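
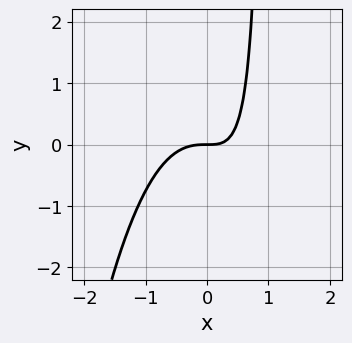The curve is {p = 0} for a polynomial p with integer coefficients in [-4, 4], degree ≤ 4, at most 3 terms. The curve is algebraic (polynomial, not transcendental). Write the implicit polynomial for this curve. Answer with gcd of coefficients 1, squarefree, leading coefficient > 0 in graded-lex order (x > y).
3*x^3 + 2*x*y - 2*y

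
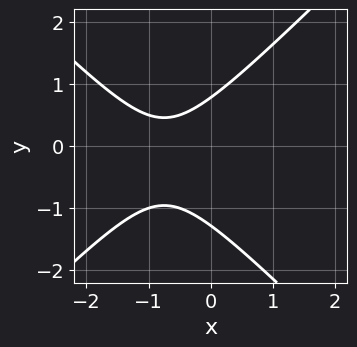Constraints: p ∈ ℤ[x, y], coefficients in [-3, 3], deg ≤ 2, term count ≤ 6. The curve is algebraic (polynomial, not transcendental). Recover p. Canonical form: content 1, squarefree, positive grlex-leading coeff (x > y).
2*x^2 - 2*y^2 + 3*x - y + 2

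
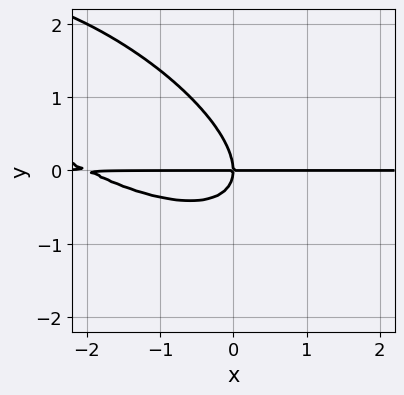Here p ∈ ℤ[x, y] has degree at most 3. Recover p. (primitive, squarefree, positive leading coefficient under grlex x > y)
x^2*y + 2*x*y^2 + 2*y^3 + 2*x*y

(a) Degree: no degree-2 curve has this shape, so deg p = 3.
(b) Checking where it meets the axes: the visible x-axis segment lies entirely on the curve; it crosses the y-axis at the gridline y = 0.
(c) Putting this together gives p.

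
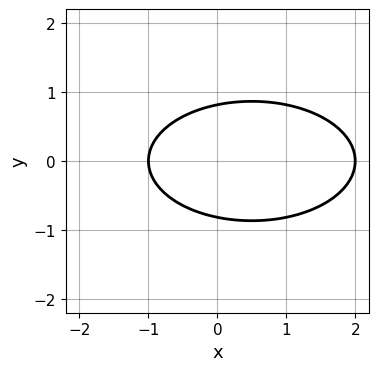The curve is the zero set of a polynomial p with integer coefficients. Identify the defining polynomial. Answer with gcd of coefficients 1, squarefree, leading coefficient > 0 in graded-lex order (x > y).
First, degree: a generic line meets the curve in up to 2 points, so deg p = 2.
Next, symmetries: mirror symmetry y ↦ −y ⇒ only even powers of y.
Next, from the axis intercepts and sections: among the integer gridlines, it crosses the x-axis at x ∈ {-1, 2}.
Finally, the integer polynomial consistent with all of this is the stated p.

x^2 + 3*y^2 - x - 2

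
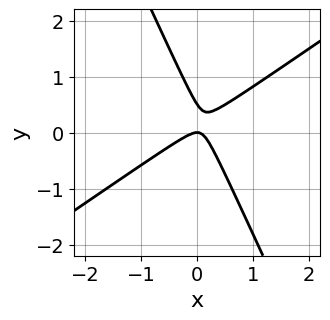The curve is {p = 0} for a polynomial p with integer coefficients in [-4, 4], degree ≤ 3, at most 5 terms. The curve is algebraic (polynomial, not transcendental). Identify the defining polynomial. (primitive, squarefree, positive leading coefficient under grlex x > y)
3*x^2 - 3*x*y - 2*y^2 + y

(a) The degree is 2 — the shape is more complex than any degree-1 curve.
(b) Observable constraints: it crosses the y-axis at the gridline y = 0; it meets the x-axis at x = 0 (among the integer gridlines).
(c) Fitting integer coefficients to these (and the overall shape) gives p.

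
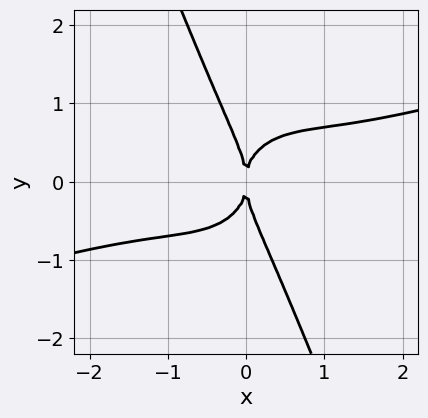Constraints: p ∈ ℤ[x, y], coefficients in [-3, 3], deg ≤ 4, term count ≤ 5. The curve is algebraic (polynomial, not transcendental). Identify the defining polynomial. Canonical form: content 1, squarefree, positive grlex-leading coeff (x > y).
x^4 - 3*x^3*y - 2*x*y^3 - y^4 + 2*x^2

1. Degree: a generic line meets the curve in up to 4 points, so deg p = 4.
2. From the axis intercepts and sections: one y-axis crossing is at y = 0; it meets the x-axis at x = 0 (among the integer gridlines).
3. Together with the visible shape, these determine p as stated.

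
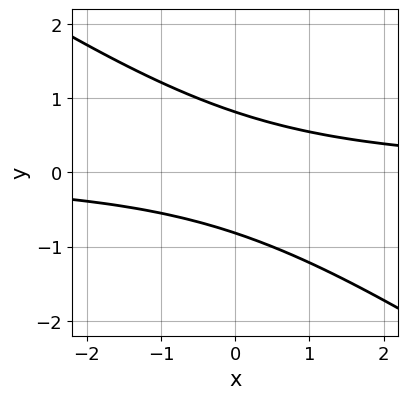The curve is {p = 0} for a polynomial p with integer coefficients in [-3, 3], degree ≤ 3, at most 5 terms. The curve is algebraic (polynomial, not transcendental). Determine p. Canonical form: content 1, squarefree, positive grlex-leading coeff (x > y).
2*x*y + 3*y^2 - 2

(a) Degree: a generic line meets the curve in up to 2 points, so deg p = 2.
(b) Against the integer gridlines: it misses every integer gridline on the x-axis.
(c) These observations pin down the coefficients.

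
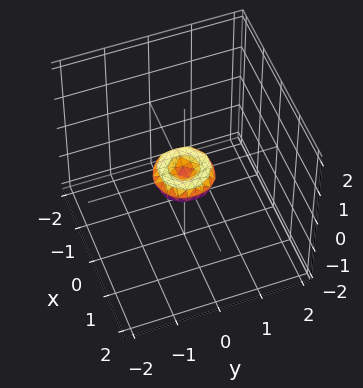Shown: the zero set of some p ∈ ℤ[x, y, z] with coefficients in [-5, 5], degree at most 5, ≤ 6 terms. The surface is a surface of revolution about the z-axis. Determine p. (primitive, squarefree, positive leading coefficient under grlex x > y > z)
2*x^4 + 4*x^2*y^2 + 2*y^4 - x^2 - y^2 + 2*z^2

First, deg p = 4. The shape is more complex than any degree-3 surface.
Then, symmetries: rotational symmetry about the z-axis ⇒ p depends on x, y only through x² + y².
Next, from the visible intercepts: it crosses the z-axis at the gridline z = 0; it crosses the x-axis at the gridline x = 0; a circular section at z = 0 has radius between 0 and 1.
Finally, matching integer coefficients to the picture gives p.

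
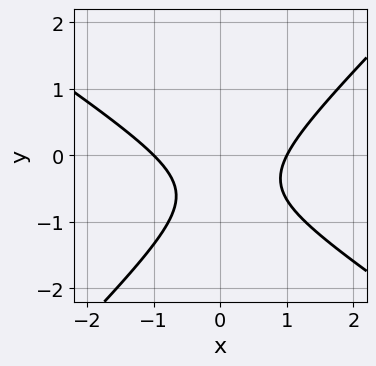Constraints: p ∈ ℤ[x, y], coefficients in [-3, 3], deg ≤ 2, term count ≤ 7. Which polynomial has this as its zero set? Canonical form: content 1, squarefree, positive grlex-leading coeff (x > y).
2*x^2 + x*y - 3*y^2 - 3*y - 2

First, degree: a generic line meets the curve in up to 2 points, so deg p = 2.
Then, reading off the gridlines: the curve avoids every integer y-axis point in the box; the x-axis gridline crossings are at x ∈ {-1, 1}.
Finally, putting this together gives p.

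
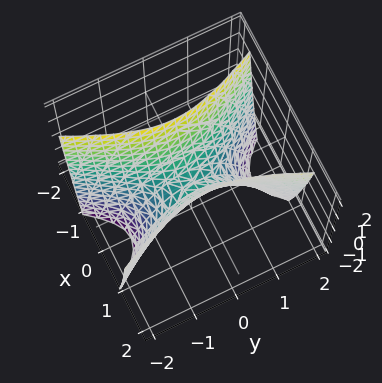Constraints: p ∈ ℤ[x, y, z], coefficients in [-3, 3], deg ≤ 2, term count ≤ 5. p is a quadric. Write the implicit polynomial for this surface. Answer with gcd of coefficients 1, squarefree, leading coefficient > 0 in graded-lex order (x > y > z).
3*x^2 - y^2 - z

deg p = 2. A hyperbolic paraboloid; a quadric.
Symmetries: it's symmetric under y → −y, forcing even powers of y; the x ↦ −x reflection is a symmetry, so x appears only in even powers.
Against the integer gridlines: one z-axis crossing is at z = 0; one x-axis crossing is at x = 0; it crosses the y-axis at the gridline y = 0.
Together with the visible shape, these determine p as stated.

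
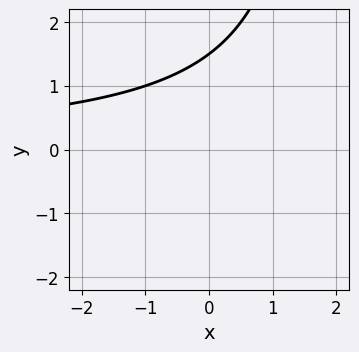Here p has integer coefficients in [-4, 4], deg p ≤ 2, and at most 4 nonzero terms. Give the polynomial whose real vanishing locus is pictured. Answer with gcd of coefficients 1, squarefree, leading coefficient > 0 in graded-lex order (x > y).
First, deg p = 2.
Next, from the axis intercepts and sections: it misses every integer gridline on the x-axis.
Finally, solving for integer coefficients yields p as stated.

x*y - 2*y + 3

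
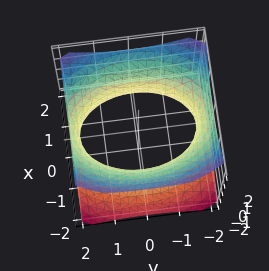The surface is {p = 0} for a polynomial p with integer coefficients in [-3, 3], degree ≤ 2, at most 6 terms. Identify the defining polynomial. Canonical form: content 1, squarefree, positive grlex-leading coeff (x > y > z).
2*x^2 + y^2 - 2*z^2 - 3

The degree is 2 — one connected sheet with a waist; a quadric.
Symmetries: mirror symmetry y ↦ −y ⇒ only even powers of y; mirror symmetry z ↦ −z ⇒ only even powers of z; the x ↦ −x reflection is a symmetry, so x appears only in even powers.
Against the integer gridlines: it misses every integer gridline on the z-axis.
Assembling these constraints gives the stated polynomial.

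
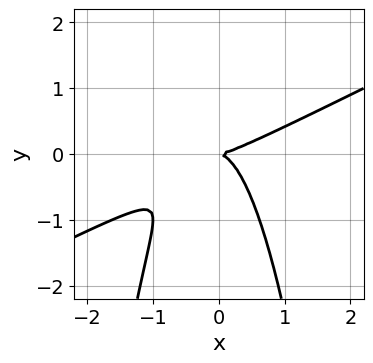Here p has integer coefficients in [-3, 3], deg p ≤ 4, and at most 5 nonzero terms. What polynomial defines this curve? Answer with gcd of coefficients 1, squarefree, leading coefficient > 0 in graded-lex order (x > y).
x^3 - 2*x^2*y - y^2

First, the degree is 3 — a generic line meets the curve in up to 3 points.
Then, checking where it meets the axes: one x-axis crossing is at x = 0; it crosses the y-axis at the gridline y = 0.
Finally, matching integer coefficients to the picture gives p.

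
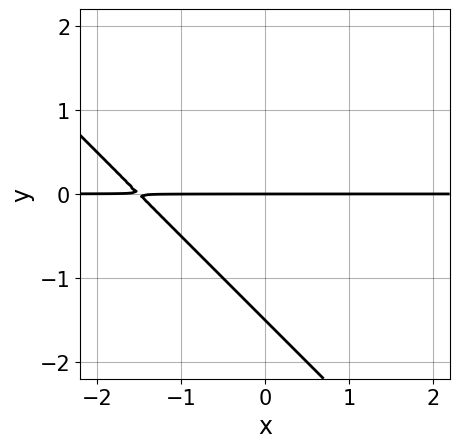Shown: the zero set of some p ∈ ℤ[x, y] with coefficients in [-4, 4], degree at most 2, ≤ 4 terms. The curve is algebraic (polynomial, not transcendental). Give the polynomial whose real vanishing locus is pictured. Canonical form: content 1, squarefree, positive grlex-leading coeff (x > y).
2*x*y + 2*y^2 + 3*y

deg p = 2.
Reading off the gridlines: every point of the x-axis in the box is on the curve; it crosses the y-axis at the gridline y = 0.
Together with the visible shape, these determine p as stated.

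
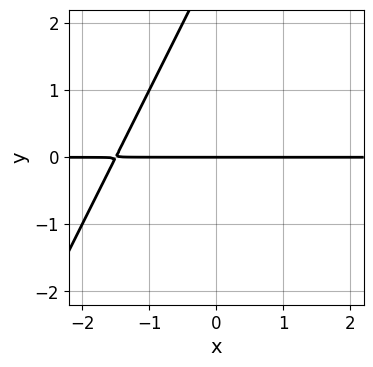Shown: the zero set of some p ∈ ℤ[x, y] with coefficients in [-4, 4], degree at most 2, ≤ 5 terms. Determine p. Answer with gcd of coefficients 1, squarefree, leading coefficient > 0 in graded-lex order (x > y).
2*x*y - y^2 + 3*y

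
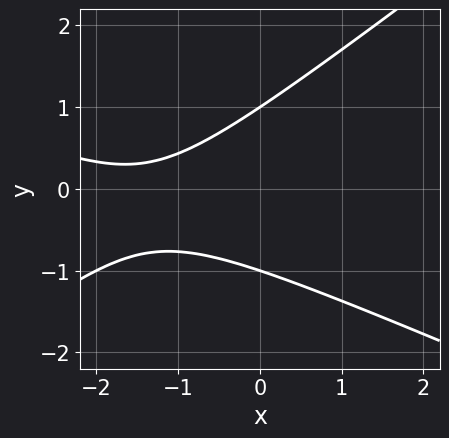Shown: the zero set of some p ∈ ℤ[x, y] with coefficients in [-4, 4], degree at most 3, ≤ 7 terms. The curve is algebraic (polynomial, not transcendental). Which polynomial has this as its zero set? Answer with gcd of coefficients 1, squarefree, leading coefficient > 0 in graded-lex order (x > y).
First, deg p = 2. No degree-1 curve has this shape.
Then, observable constraints: among the integer gridlines, it crosses the y-axis at y ∈ {-1, 1}; no x-intercept at any integer in the box.
Finally, matching integer coefficients to the picture gives p.

x^2 + x*y - 3*y^2 + 3*x + 3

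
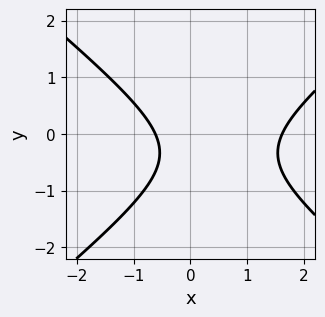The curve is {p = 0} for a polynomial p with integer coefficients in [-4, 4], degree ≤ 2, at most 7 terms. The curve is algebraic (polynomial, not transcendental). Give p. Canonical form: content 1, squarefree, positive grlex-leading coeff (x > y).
2*x^2 - 3*y^2 - 2*x - 2*y - 2

Degree: no degree-1 curve has this shape, so deg p = 2.
Against the integer gridlines: it misses every integer gridline on the y-axis.
Solving for integer coefficients yields p as stated.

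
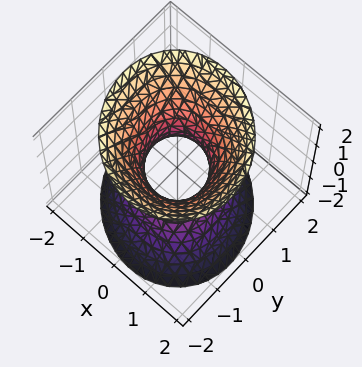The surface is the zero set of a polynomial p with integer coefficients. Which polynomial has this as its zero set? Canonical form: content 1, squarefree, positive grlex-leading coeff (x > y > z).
The degree is 2 — no degree-1 surface has this shape.
Checking where it meets the axes: no z-intercept at any integer in the box.
These observations pin down the coefficients.

3*x^2 + x*y + 3*y^2 - 2*z^2 - 2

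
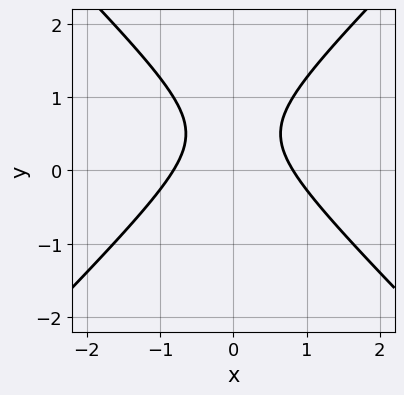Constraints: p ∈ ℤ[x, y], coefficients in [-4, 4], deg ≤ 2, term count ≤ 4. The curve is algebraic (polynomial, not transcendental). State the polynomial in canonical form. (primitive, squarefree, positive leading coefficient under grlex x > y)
3*x^2 - 3*y^2 + 3*y - 2

1. Degree: a generic line meets the curve in up to 2 points, so deg p = 2.
2. Symmetries: it's symmetric under x → −x, forcing even powers of x.
3. From the visible intercepts: the curve avoids every integer y-axis point in the box.
4. Assembling these constraints gives the stated polynomial.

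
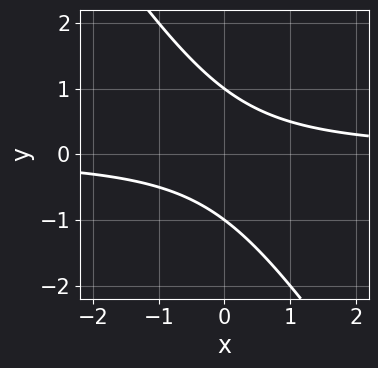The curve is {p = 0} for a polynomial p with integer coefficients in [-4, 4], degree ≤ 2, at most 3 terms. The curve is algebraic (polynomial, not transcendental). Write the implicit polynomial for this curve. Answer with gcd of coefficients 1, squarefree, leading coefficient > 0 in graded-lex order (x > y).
First, deg p = 2. No degree-1 curve has this shape.
Then, observable constraints: the y-axis gridline crossings are at y ∈ {-1, 1}; it misses every integer gridline on the x-axis.
Finally, these observations pin down the coefficients.

3*x*y + 2*y^2 - 2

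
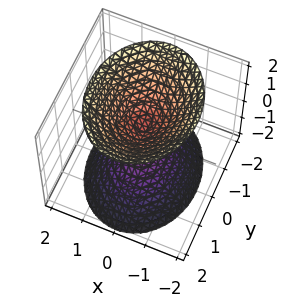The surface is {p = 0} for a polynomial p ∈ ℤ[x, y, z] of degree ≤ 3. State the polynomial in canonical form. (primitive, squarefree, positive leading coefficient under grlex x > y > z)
3*x^2 + 2*y^2 - 2*z^2 + 1

First, there are 2 components. Treating them together as one polynomial.
Next, the degree is 2 — two separate bowl-shaped sheets opening away from each other; a quadric.
Next, symmetries: mirror symmetry x ↦ −x ⇒ only even powers of x; it's symmetric under y → −y, forcing even powers of y; it's symmetric under z → −z, forcing even powers of z.
Then, reading off the gridlines: no x-intercept at any integer in the box; the surface avoids every integer y-axis point in the box.
Finally, fitting integer coefficients to these (and the overall shape) gives p.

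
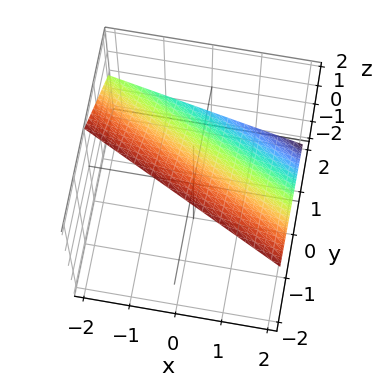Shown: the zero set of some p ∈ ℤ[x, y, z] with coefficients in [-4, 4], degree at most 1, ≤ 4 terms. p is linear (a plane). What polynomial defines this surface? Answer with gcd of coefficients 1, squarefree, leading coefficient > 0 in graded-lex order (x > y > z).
x + 2*y + 2*z - 2

First, degree: the surface is flat (a plane), so deg p = 1.
Then, from the axis intercepts and sections: it crosses the y-axis at the gridline y = 1; it meets the z-axis at z = 1 (among the integer gridlines); one x-axis crossing is at x = 2.
Finally, together with the visible shape, these determine p as stated.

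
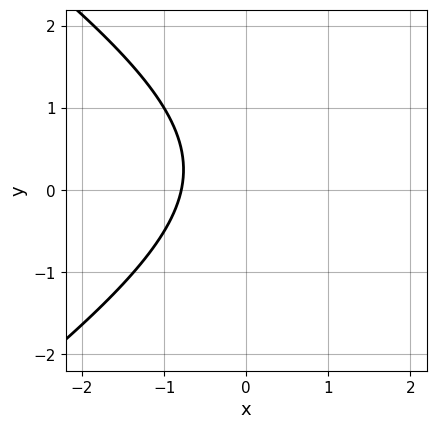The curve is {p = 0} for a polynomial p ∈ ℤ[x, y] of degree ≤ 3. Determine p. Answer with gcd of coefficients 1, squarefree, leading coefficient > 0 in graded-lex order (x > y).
x^2 - 2*y^2 - 3*x + y - 3

1. Degree: no degree-1 curve has this shape, so deg p = 2.
2. Checking where it meets the axes: no y-intercept at any integer in the box.
3. Matching integer coefficients to the picture gives p.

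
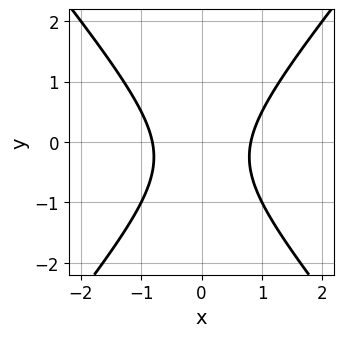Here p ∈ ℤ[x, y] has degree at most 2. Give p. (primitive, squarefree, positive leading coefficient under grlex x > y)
3*x^2 - 2*y^2 - y - 2

deg p = 2.
Symmetries: it's symmetric under x → −x, forcing even powers of x.
Reading off the gridlines: it misses every integer gridline on the y-axis.
Together with the visible shape, these determine p as stated.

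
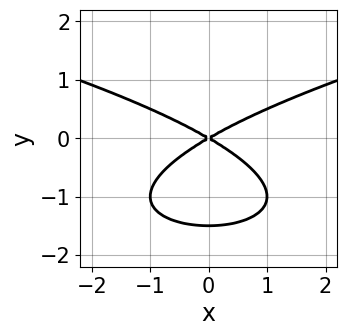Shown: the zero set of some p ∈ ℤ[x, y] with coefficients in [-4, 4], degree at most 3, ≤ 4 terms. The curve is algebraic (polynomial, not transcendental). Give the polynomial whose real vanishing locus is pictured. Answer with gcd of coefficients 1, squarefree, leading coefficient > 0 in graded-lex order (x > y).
2*y^3 - x^2 + 3*y^2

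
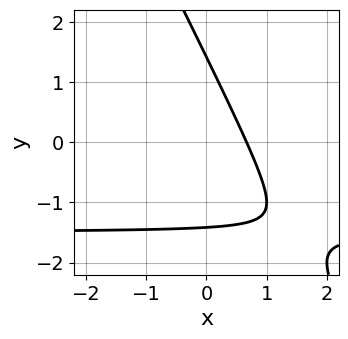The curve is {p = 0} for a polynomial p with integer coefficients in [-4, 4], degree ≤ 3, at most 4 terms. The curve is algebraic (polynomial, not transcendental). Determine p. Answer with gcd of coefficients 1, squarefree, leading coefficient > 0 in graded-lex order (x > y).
2*x*y + y^2 + 3*x - 2

1. Degree: no degree-1 curve has this shape, so deg p = 2.
2. The integer polynomial consistent with all of this is the stated p.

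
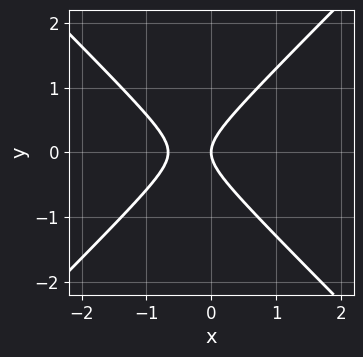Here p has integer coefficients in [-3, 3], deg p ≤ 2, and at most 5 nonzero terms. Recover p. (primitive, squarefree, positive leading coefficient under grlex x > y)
First, degree: a generic line meets the curve in up to 2 points, so deg p = 2.
Next, symmetries: the y ↦ −y reflection is a symmetry, so y appears only in even powers.
Then, from the visible intercepts: it meets the y-axis at y = 0 (among the integer gridlines); one x-axis crossing is at x = 0.
Finally, solving for integer coefficients yields p as stated.

3*x^2 - 3*y^2 + 2*x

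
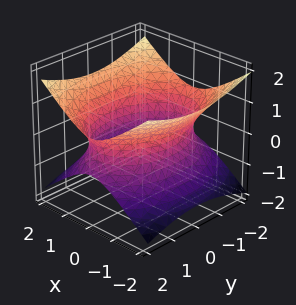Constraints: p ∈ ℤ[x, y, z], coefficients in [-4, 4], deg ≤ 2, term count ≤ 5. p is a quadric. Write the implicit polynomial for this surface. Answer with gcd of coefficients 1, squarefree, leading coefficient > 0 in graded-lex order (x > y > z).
2*x^2 + y^2 - 3*z^2 - 3

First, deg p = 2. One connected sheet with a waist; a quadric.
Next, symmetries: it's symmetric under z → −z, forcing even powers of z; the y ↦ −y reflection is a symmetry, so y appears only in even powers; it's symmetric under x → −x, forcing even powers of x.
Next, checking where it meets the axes: it misses every integer gridline on the z-axis.
Finally, these observations pin down the coefficients.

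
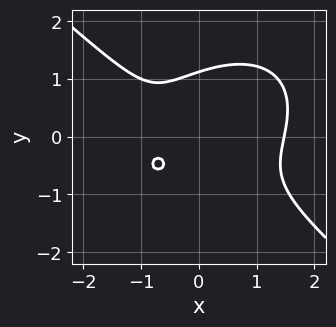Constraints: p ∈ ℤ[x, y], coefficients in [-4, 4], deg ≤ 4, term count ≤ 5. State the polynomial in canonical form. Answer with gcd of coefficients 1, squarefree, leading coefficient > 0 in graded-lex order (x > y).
2*x^3 + 3*y^3 - 3*x - 2*y - 2

deg p = 3. A generic line meets the curve in up to 3 points.
Solving for integer coefficients yields p as stated.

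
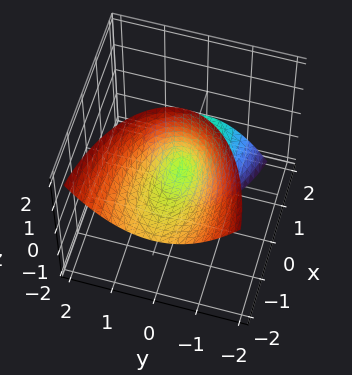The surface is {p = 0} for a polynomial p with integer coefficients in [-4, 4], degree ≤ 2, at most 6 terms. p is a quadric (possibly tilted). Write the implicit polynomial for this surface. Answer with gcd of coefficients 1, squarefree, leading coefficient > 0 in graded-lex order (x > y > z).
x^2 + 3*x*z + 3*y^2 - z

1. I count 2 distinct pieces. Treating them together as one polynomial.
2. deg p = 2. The shape is more complex than any degree-1 surface.
3. Against the integer gridlines: one x-axis crossing is at x = 0; it crosses the z-axis at the gridline z = 0; one y-axis crossing is at y = 0.
4. These observations pin down the coefficients.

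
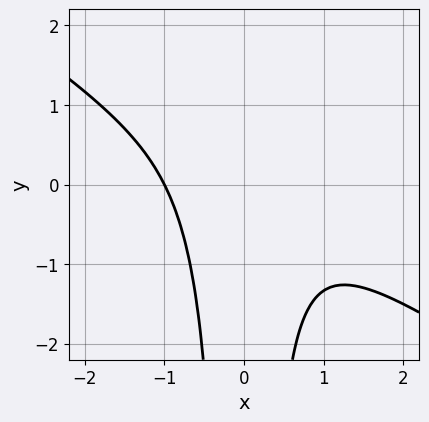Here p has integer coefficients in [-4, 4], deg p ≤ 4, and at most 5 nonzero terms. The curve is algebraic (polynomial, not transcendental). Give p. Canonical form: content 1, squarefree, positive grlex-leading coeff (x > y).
2*x^3 + 3*x^2*y + 2

(a) Degree: the shape is more complex than any degree-2 curve, so deg p = 3.
(b) Observable constraints: no y-intercept at any integer in the box; one x-axis crossing is at x = -1.
(c) Solving for integer coefficients yields p as stated.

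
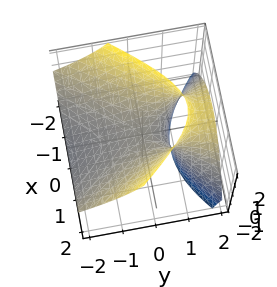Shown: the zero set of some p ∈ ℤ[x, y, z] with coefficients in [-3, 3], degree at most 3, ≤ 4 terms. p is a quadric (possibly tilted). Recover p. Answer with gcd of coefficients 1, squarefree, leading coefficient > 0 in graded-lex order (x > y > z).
2*x^2 - y^2 + 3*y*z - 3*z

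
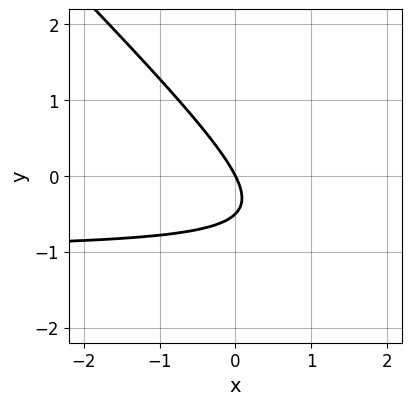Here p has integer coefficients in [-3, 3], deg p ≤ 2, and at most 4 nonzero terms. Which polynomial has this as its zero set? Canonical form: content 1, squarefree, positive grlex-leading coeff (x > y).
(a) deg p = 2.
(b) Reading off the gridlines: one x-axis crossing is at x = 0; it crosses the y-axis at the gridline y = 0.
(c) The integer polynomial consistent with all of this is the stated p.

2*x*y + 2*y^2 + 2*x + y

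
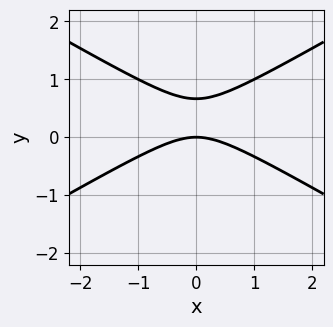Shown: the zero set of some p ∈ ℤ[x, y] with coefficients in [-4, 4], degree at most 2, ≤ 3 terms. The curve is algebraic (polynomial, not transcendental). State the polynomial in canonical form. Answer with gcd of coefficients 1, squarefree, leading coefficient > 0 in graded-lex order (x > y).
x^2 - 3*y^2 + 2*y

1. deg p = 2. A generic line meets the curve in up to 2 points.
2. Symmetries: the x ↦ −x reflection is a symmetry, so x appears only in even powers.
3. Reading off the gridlines: it meets the y-axis at y = 0 (among the integer gridlines); it meets the x-axis at x = 0 (among the integer gridlines).
4. Putting this together gives p.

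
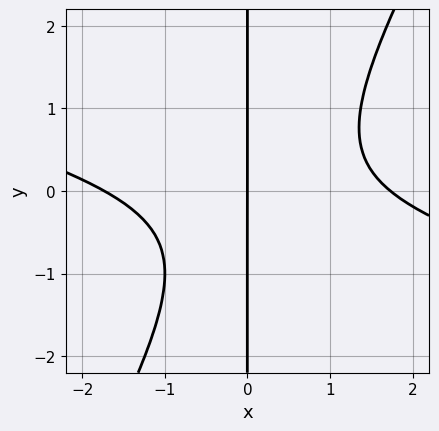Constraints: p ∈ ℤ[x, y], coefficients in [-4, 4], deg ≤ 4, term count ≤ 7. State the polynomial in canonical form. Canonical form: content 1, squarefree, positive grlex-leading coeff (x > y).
1. Degree: a generic line meets the curve in up to 3 points, so deg p = 3.
2. Checking where it meets the axes: the visible y-axis segment lies entirely on the curve; it meets the x-axis at x = 0 (among the integer gridlines).
3. These observations pin down the coefficients.

x^3 + 3*x^2*y - 2*x*y^2 - x*y - 3*x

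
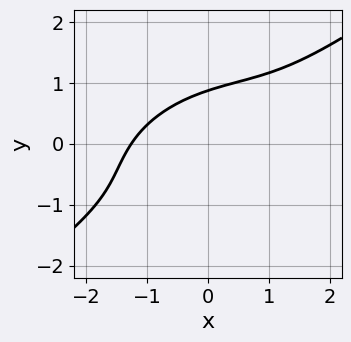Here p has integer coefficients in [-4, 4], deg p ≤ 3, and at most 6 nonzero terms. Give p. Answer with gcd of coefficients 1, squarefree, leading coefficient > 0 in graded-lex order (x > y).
x^3 - 2*x^2*y + 3*x*y^2 - 3*y^3 + 2

First, the degree is 3 — the shape is more complex than any degree-2 curve.
Finally, putting this together gives p.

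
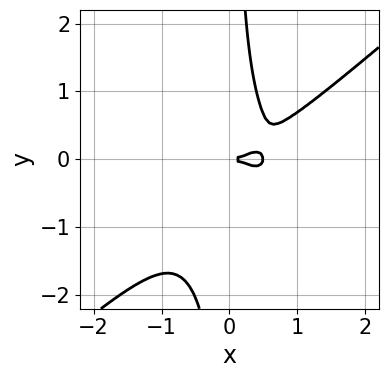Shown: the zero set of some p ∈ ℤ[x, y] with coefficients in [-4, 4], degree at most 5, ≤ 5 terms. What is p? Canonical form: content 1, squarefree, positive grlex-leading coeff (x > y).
2*x^4 - 3*x*y^3 - x^3 - 2*x*y^2 + 2*y^2

First, deg p = 4. A generic line meets the curve in up to 4 points.
Next, checking where it meets the axes: one x-axis crossing is at x = 0; one y-axis crossing is at y = 0.
Finally, putting this together gives p.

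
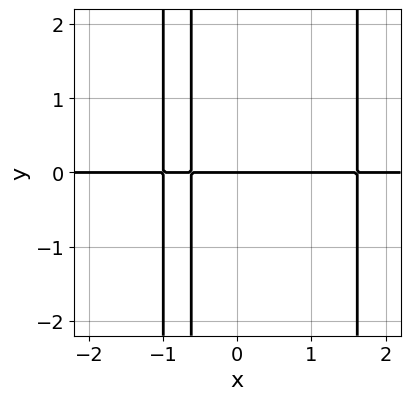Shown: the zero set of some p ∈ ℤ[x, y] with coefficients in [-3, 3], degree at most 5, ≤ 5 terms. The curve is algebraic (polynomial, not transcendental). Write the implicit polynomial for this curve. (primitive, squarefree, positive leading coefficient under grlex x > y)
(a) The degree is 4 — a generic line meets the curve in up to 4 points.
(b) Against the integer gridlines: every point of the x-axis in the box is on the curve; it crosses the y-axis at the gridline y = 0.
(c) These observations pin down the coefficients.

x^3*y - 2*x*y - y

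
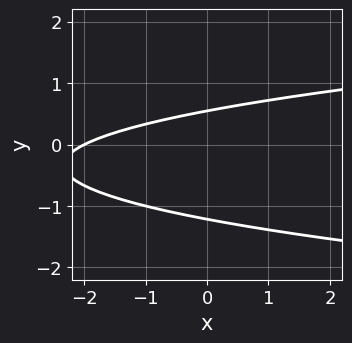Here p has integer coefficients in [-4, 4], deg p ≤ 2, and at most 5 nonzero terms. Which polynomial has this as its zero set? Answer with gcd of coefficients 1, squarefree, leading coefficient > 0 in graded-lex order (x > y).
3*y^2 - x + 2*y - 2

(a) The degree is 2 — no degree-1 curve has this shape.
(b) Reading off the gridlines: it crosses the x-axis at the gridline x = -2.
(c) Assembling these constraints gives the stated polynomial.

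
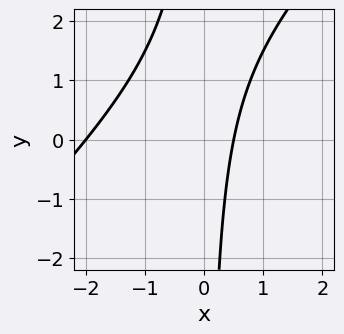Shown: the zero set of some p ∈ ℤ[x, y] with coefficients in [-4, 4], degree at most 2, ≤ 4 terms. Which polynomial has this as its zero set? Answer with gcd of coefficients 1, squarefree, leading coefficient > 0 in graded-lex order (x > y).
2*x^2 - 2*x*y + 3*x - 2

First, degree: no degree-1 curve has this shape, so deg p = 2.
Then, from the visible intercepts: it misses every integer gridline on the y-axis; it meets the x-axis at x = -2 (among the integer gridlines).
Finally, solving for integer coefficients yields p as stated.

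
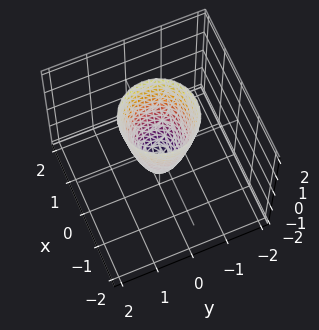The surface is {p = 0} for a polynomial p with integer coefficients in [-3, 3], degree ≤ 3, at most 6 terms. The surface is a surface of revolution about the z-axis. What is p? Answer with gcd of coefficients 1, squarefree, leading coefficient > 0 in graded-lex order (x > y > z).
3*x^2 + 3*y^2 - z - 1

1. The degree is 2 — a generic line meets the surface in up to 2 points.
2. Symmetries: rotational symmetry about the z-axis ⇒ p depends on x, y only through x² + y².
3. From the axis intercepts and sections: it crosses the z-axis at the gridline z = -1; a circular section at z = 2 has radius exactly 1.
4. Solving for integer coefficients yields p as stated.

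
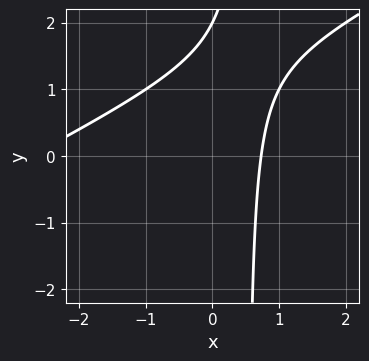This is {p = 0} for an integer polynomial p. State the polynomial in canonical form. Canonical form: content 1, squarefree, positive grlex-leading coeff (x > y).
x^2 - 2*x*y + 2*x + y - 2

Degree: a generic line meets the curve in up to 2 points, so deg p = 2.
From the axis intercepts and sections: it meets the y-axis at y = 2 (among the integer gridlines).
Solving for integer coefficients yields p as stated.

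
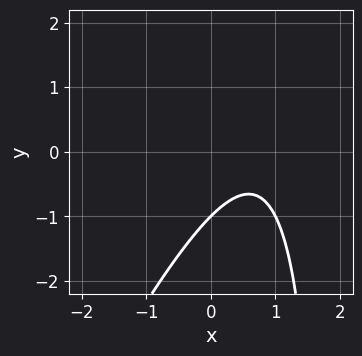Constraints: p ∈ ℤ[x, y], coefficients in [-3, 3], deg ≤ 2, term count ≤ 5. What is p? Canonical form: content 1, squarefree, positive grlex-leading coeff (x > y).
First, deg p = 2.
Next, checking where it meets the axes: the curve avoids every integer x-axis point in the box; it meets the y-axis at y = -1 (among the integer gridlines).
Finally, fitting integer coefficients to these (and the overall shape) gives p.

2*x^2 - x*y - 3*x + 2*y + 2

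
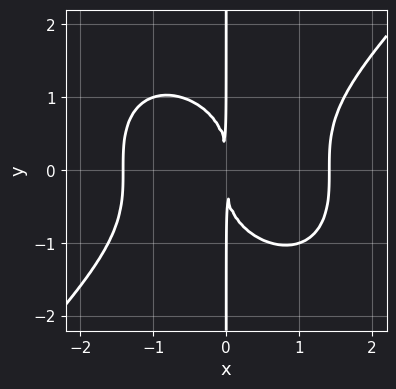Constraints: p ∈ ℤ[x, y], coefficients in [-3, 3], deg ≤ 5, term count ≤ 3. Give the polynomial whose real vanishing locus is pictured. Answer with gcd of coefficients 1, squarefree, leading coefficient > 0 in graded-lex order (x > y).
1. Degree: no degree-3 curve has this shape, so deg p = 4.
2. Checking where it meets the axes: every point of the y-axis in the box is on the curve.
3. The integer polynomial consistent with all of this is the stated p.

x^4 - x*y^3 - 2*x^2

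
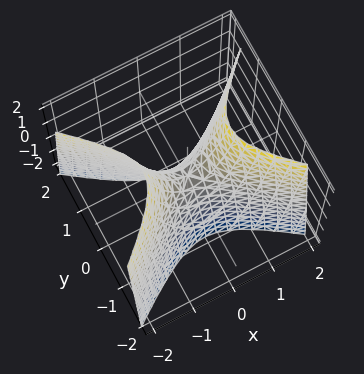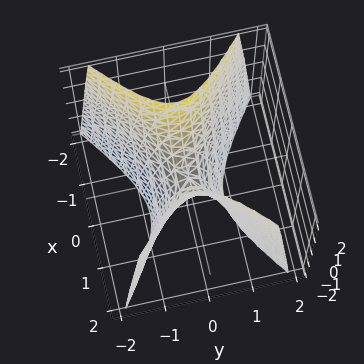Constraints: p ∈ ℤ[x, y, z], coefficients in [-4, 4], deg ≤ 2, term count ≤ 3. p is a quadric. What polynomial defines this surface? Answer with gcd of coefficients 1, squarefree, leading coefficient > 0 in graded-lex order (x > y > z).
2*x^2 - 3*y^2 - z

deg p = 2.
Symmetries: mirror symmetry x ↦ −x ⇒ only even powers of x; mirror symmetry y ↦ −y ⇒ only even powers of y.
From the axis intercepts and sections: one y-axis crossing is at y = 0; it crosses the z-axis at the gridline z = 0; one x-axis crossing is at x = 0.
Fitting integer coefficients to these (and the overall shape) gives p.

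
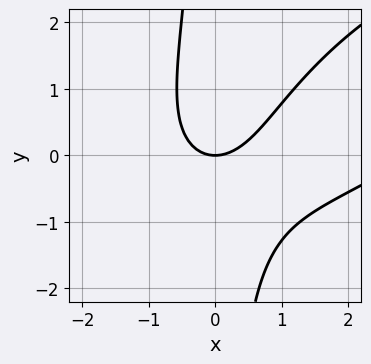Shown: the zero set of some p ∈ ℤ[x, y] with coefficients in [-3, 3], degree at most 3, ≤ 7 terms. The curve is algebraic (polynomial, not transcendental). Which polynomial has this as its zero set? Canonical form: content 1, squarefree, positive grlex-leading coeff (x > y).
x^3 - 2*x^2*y + 2*x*y^2 - 3*x^2 + 3*y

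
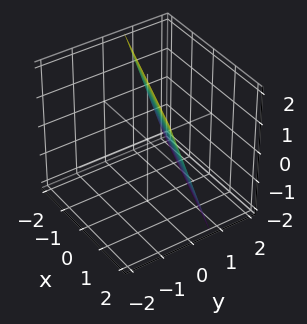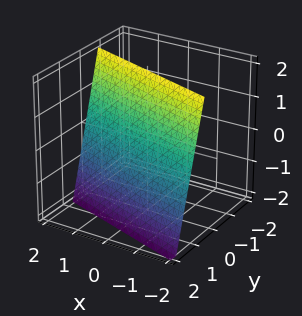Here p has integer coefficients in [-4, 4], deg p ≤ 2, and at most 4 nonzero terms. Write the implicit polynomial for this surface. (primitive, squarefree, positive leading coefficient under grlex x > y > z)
(a) deg p = 1. Every cross-section is a straight line — this is a plane.
(b) Checking where it meets the axes: it meets the x-axis at x = 2 (among the integer gridlines); it meets the z-axis at z = 2 (among the integer gridlines).
(c) Together with the visible shape, these determine p as stated.

x + 3*y + z - 2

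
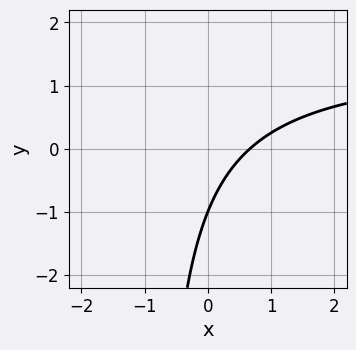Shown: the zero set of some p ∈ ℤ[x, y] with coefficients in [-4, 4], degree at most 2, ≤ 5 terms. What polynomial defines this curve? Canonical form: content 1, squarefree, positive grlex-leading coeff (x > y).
2*x*y - 3*x + 2*y + 2

First, degree: a generic line meets the curve in up to 2 points, so deg p = 2.
Next, checking where it meets the axes: one y-axis crossing is at y = -1.
Finally, these observations pin down the coefficients.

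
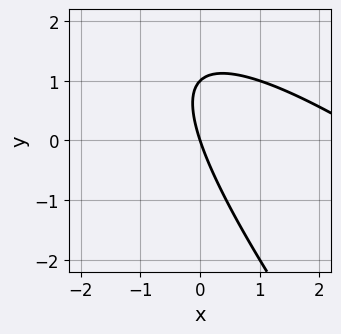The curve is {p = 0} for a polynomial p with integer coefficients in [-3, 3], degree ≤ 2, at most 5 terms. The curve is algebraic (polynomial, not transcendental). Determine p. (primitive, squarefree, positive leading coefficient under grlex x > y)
x^2 + 2*x*y + y^2 - 3*x - y

First, degree: a generic line meets the curve in up to 2 points, so deg p = 2.
Next, observable constraints: among the integer gridlines, it crosses the y-axis at y ∈ {0, 1}; one x-axis crossing is at x = 0.
Finally, putting this together gives p.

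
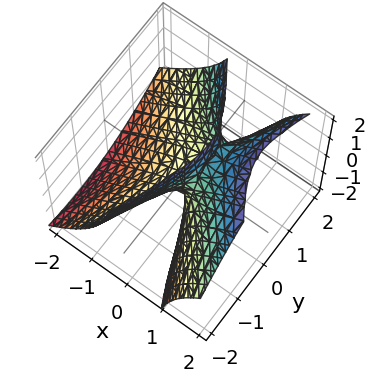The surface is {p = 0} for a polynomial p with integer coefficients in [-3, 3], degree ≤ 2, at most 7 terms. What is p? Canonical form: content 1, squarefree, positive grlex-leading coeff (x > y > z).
3*x^2 + x*y - 3*x*z - y^2 + z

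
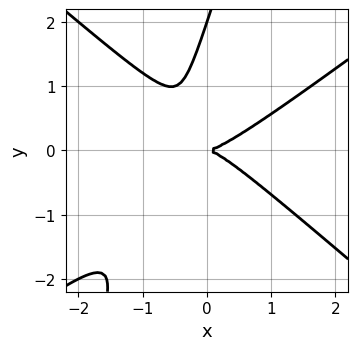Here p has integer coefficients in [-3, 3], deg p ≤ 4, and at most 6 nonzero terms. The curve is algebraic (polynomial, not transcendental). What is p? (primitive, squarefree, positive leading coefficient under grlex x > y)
2*x^3 - x^2*y - 3*x*y^2 + y^3 - 2*y^2

1. deg p = 3.
2. From the visible intercepts: the y-axis gridline crossings are at y ∈ {0, 2}; it meets the x-axis at x = 0 (among the integer gridlines).
3. Solving for integer coefficients yields p as stated.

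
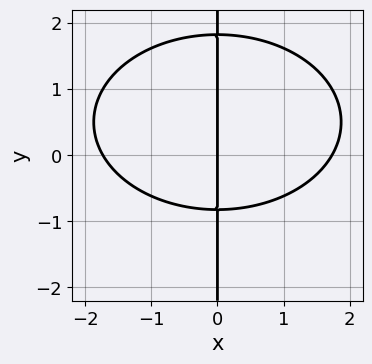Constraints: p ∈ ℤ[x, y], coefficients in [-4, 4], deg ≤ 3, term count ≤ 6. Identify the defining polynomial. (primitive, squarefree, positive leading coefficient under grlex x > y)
x^3 + 2*x*y^2 - 2*x*y - 3*x

First, deg p = 3. A generic line meets the curve in up to 3 points.
Then, from the visible intercepts: one x-axis crossing is at x = 0; every point of the y-axis in the box is on the curve.
Finally, the integer polynomial consistent with all of this is the stated p.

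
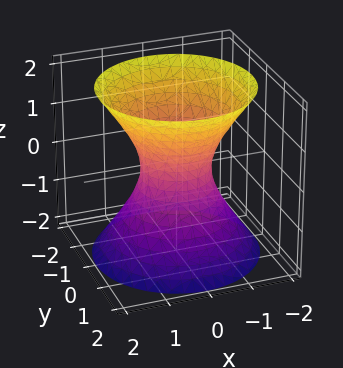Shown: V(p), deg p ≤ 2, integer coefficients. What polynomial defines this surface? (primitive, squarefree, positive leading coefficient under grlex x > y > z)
3*x^2 + 3*y^2 - 2*z^2 - 2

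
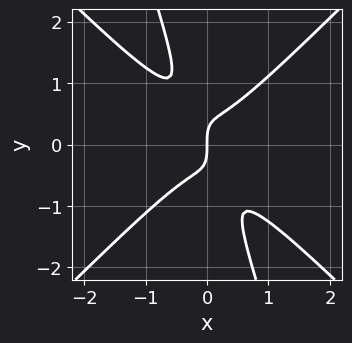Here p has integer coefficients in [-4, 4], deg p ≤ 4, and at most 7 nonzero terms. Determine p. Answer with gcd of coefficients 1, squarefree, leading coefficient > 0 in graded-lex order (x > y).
3*x^3 + x^2*y - 3*x*y^2 - y^3 + x

(a) The degree is 3 — no degree-2 curve has this shape.
(b) From the axis intercepts and sections: one y-axis crossing is at y = 0; it meets the x-axis at x = 0 (among the integer gridlines).
(c) Assembling these constraints gives the stated polynomial.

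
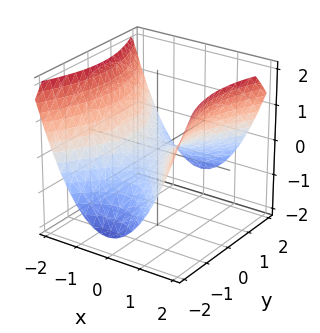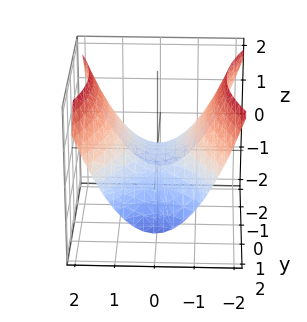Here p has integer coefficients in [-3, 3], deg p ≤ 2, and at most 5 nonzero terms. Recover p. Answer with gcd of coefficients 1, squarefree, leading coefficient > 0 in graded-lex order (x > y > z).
2*x^2 - y^2 - 3*z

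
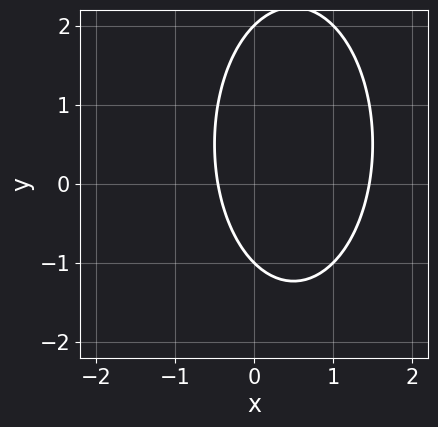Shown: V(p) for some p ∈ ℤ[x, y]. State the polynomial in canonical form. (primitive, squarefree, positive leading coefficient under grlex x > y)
3*x^2 + y^2 - 3*x - y - 2

(a) The degree is 2 — the shape is more complex than any degree-1 curve.
(b) Reading off the gridlines: among the integer gridlines, it crosses the y-axis at y ∈ {-1, 2}.
(c) Putting this together gives p.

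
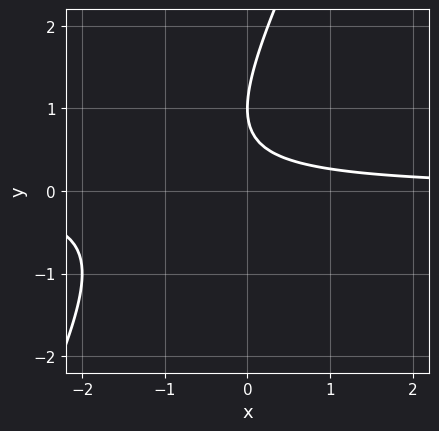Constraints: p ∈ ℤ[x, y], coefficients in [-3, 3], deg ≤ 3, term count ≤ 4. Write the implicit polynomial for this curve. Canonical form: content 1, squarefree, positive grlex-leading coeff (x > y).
Degree: the shape is more complex than any degree-1 curve, so deg p = 2.
From the axis intercepts and sections: it misses every integer gridline on the x-axis; it meets the y-axis at y = 1 (among the integer gridlines).
Fitting integer coefficients to these (and the overall shape) gives p.

2*x*y - y^2 + 2*y - 1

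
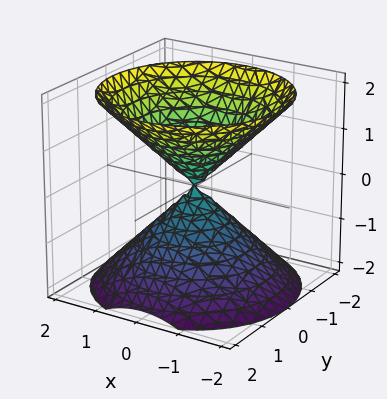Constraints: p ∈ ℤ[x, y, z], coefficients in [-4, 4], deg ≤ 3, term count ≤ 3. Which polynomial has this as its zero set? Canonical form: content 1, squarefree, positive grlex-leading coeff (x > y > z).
x^2 + y^2 - z^2

First, I count 2 distinct pieces. Treating them together as one polynomial.
Next, deg p = 2. Two nappes meeting at a single point; a quadric.
Next, symmetries: the z-axis is an axis of rotation, so x and y enter only as x² + y²; the z ↦ −z reflection is a symmetry, so z appears only in even powers.
Then, from the axis intercepts and sections: one y-axis crossing is at y = 0; one z-axis crossing is at z = 0; a circular section at z = 1 has radius exactly 1; it meets the x-axis at x = 0 (among the integer gridlines).
Finally, together with the visible shape, these determine p as stated.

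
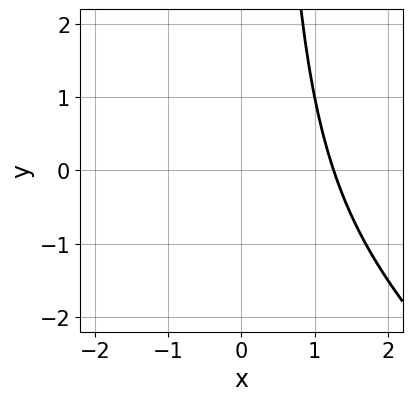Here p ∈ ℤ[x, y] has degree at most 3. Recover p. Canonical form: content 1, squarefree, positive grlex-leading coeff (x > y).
x^3 + x^2*y - 2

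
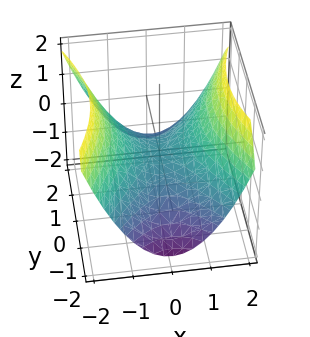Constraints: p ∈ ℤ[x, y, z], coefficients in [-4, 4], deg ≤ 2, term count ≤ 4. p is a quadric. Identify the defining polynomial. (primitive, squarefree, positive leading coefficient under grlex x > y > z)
1. Degree: a saddle surface; a quadric, so deg p = 2.
2. Symmetries: the y ↦ −y reflection is a symmetry, so y appears only in even powers; mirror symmetry x ↦ −x ⇒ only even powers of x.
3. From the visible intercepts: it meets the z-axis at z = 0 (among the integer gridlines); one x-axis crossing is at x = 0.
4. Matching integer coefficients to the picture gives p.

2*x^2 - y^2 - 3*z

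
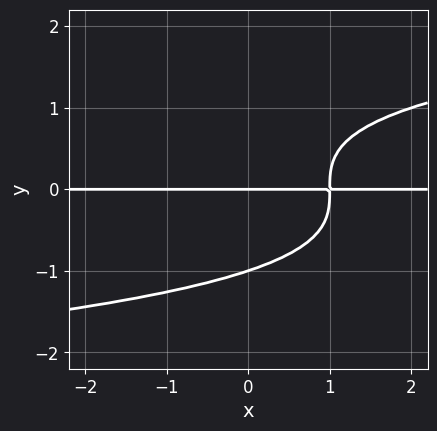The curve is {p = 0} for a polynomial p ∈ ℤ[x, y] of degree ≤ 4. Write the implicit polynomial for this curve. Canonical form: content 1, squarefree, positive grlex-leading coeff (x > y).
First, the degree is 4 — the shape is more complex than any degree-3 curve.
Then, against the integer gridlines: among the integer gridlines, it crosses the y-axis at y ∈ {-1, 0}; the visible x-axis segment lies entirely on the curve.
Finally, matching integer coefficients to the picture gives p.

y^4 - x*y + y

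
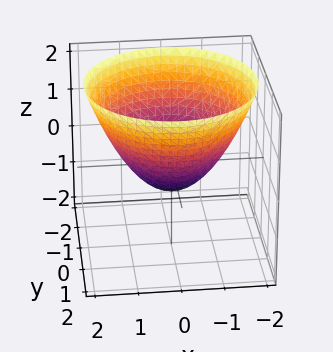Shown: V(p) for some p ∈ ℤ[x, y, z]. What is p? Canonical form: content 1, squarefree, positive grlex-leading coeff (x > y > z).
The degree is 2 — the shape is more complex than any degree-1 surface.
Symmetries: rotational symmetry about the z-axis ⇒ p depends on x, y only through x² + y².
Reading off the gridlines: among the integer gridlines, it crosses the x-axis at x ∈ {-1, 1}; a circular section at z = 0 has radius exactly 1.
These observations pin down the coefficients.

2*x^2 + 2*y^2 - 3*z - 2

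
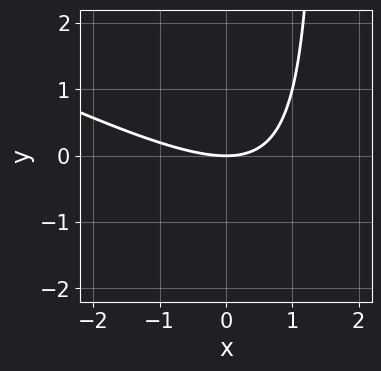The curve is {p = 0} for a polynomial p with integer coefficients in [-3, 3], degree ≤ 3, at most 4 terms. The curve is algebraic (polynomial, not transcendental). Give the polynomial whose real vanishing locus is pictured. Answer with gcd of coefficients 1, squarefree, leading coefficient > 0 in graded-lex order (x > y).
First, degree: a generic line meets the curve in up to 2 points, so deg p = 2.
Then, from the visible intercepts: it meets the x-axis at x = 0 (among the integer gridlines); it crosses the y-axis at the gridline y = 0.
Finally, assembling these constraints gives the stated polynomial.

x^2 + 2*x*y - 3*y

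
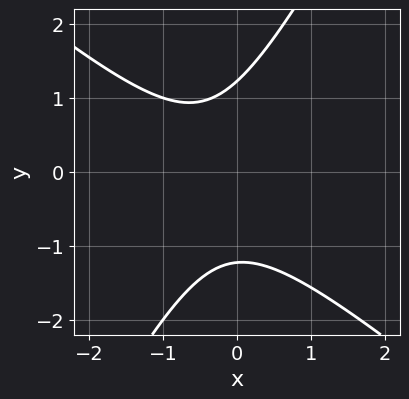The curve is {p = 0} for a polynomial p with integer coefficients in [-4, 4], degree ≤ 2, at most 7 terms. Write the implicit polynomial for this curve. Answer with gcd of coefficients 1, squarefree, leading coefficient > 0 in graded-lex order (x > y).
3*x^2 + 2*x*y - 2*y^2 + 2*x + 3

First, deg p = 2. The shape is more complex than any degree-1 curve.
Next, reading off the gridlines: it misses every integer gridline on the x-axis.
Finally, assembling these constraints gives the stated polynomial.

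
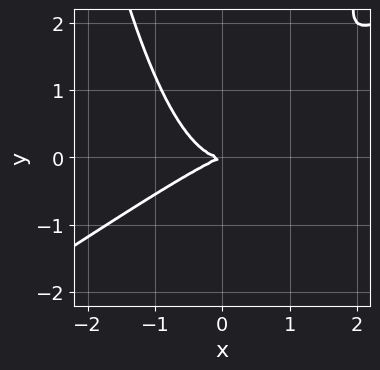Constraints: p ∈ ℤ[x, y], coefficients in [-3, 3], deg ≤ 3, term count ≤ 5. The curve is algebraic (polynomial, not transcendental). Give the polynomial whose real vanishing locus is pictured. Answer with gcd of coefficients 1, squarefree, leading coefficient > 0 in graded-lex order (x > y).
2*x^3 - 3*x^2*y - x*y + 3*y^2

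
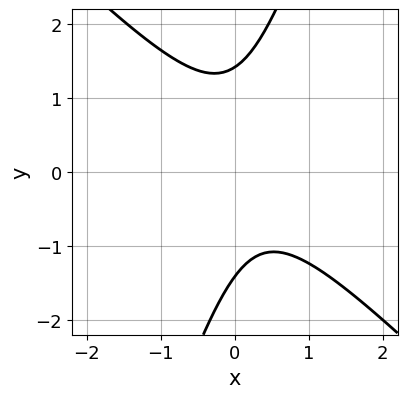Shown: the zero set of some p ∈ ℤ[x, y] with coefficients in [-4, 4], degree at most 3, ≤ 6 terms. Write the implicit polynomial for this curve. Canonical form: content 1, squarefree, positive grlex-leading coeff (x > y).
(a) Degree: the shape is more complex than any degree-1 curve, so deg p = 2.
(b) From the axis intercepts and sections: the curve avoids every integer x-axis point in the box.
(c) Putting this together gives p.

3*x^2 + 2*x*y - y^2 - x + 2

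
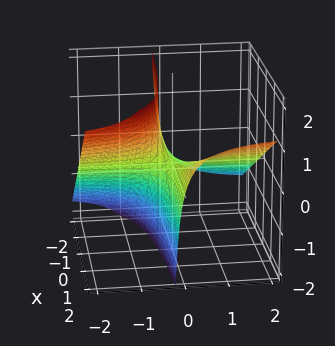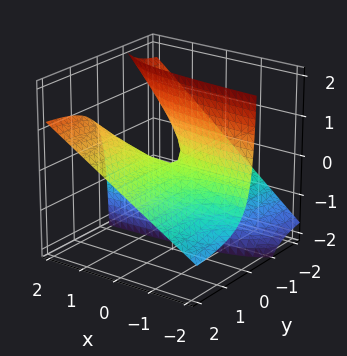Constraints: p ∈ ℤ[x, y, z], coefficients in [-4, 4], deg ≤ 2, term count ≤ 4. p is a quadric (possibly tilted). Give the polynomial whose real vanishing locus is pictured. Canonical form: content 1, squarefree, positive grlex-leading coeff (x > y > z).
1. The degree is 2 — a generic line meets the surface in up to 2 points.
2. Checking where it meets the axes: every point of the y-axis in the box is on the surface; every point of the x-axis in the box is on the surface; it crosses the z-axis at the gridline z = 0.
3. Matching integer coefficients to the picture gives p.

2*x*y - 3*y*z - z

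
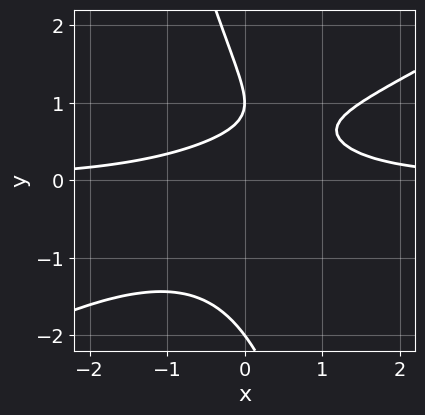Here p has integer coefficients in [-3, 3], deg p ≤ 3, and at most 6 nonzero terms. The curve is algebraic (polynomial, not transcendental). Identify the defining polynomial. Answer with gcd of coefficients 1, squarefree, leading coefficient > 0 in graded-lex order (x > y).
First, deg p = 3.
Next, checking where it meets the axes: the y-axis gridline crossings are at y ∈ {-2, 1}; it misses every integer gridline on the x-axis.
Finally, together with the visible shape, these determine p as stated.

2*x^2*y - 3*x*y^2 - y^3 + 3*y - 2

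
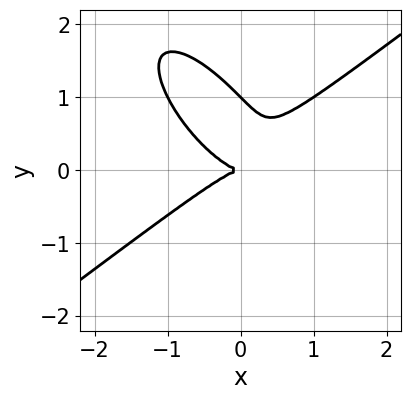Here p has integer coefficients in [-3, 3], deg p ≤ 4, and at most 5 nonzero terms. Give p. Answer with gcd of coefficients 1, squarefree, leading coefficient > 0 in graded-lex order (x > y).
deg p = 3.
From the visible intercepts: the y-axis gridline crossings are at y ∈ {0, 1}; one x-axis crossing is at x = 0.
Putting this together gives p.

x^3 - x*y^2 - y^3 + y^2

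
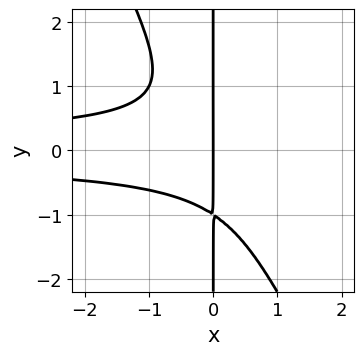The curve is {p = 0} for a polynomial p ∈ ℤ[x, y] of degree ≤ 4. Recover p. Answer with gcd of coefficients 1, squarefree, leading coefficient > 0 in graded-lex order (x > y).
1. Degree: the shape is more complex than any degree-3 curve, so deg p = 4.
2. Against the integer gridlines: the visible y-axis segment lies entirely on the curve; it meets the x-axis at x = 0 (among the integer gridlines).
3. Together with the visible shape, these determine p as stated.

2*x^2*y^2 + x*y^3 + x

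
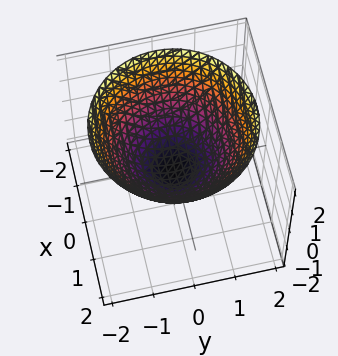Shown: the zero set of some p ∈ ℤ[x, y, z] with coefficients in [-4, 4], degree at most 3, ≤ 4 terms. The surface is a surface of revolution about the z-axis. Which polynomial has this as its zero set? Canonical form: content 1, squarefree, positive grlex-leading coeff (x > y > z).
2*x^2 + 2*y^2 - 3*z - 1

First, deg p = 2. A generic line meets the surface in up to 2 points.
Next, symmetries: every cross-section ⟂ z is a circle, so x, y appear only via x² + y².
Next, against the integer gridlines: a circular section at z = 2 has radius between 1 and 2.
Finally, together with the visible shape, these determine p as stated.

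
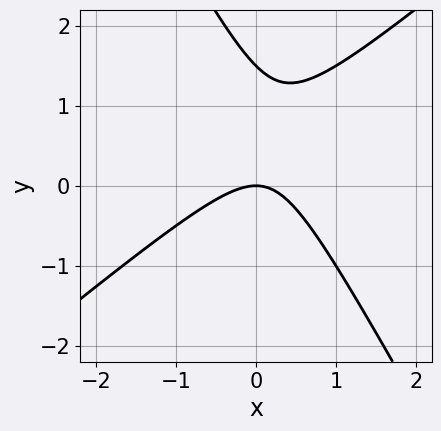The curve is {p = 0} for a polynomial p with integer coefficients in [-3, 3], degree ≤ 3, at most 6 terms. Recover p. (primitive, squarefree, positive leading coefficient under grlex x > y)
3*x^2 - 2*x*y - 2*y^2 + 3*y

(a) The degree is 2 — no degree-1 curve has this shape.
(b) Checking where it meets the axes: it meets the y-axis at y = 0 (among the integer gridlines); it meets the x-axis at x = 0 (among the integer gridlines).
(c) Assembling these constraints gives the stated polynomial.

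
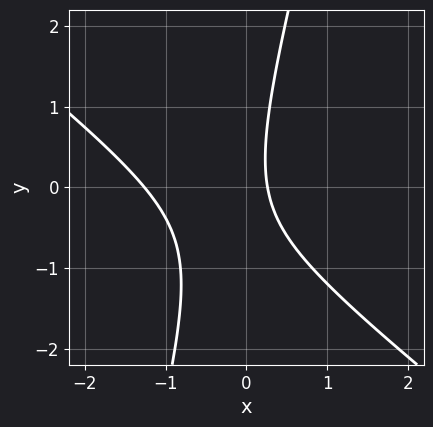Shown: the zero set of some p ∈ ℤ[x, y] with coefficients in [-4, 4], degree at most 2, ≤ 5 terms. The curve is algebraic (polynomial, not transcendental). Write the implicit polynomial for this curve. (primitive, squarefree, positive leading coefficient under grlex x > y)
deg p = 2. The shape is more complex than any degree-1 curve.
From the visible intercepts: no y-intercept at any integer in the box.
Fitting integer coefficients to these (and the overall shape) gives p.

3*x^2 + 3*x*y - y^2 + 3*x - 1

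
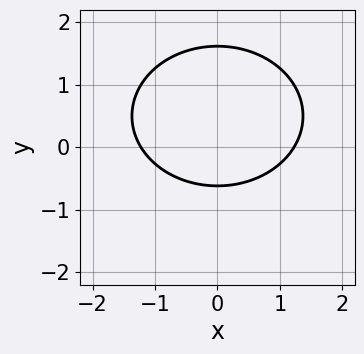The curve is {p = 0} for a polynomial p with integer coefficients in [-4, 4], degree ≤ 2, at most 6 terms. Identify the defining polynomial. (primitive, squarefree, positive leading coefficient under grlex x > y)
2*x^2 + 3*y^2 - 3*y - 3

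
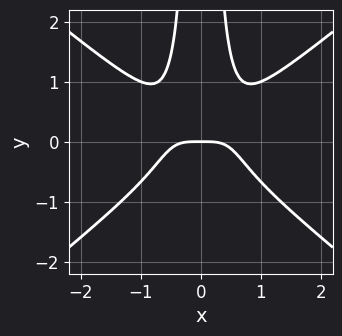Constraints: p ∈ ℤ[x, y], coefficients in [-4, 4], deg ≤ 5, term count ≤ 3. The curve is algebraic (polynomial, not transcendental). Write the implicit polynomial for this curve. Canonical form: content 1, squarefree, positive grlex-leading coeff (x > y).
2*x^4 - 3*x^2*y^2 + y

(a) Degree: no degree-3 curve has this shape, so deg p = 4.
(b) Symmetries: it's symmetric under x → −x, forcing even powers of x.
(c) Reading off the gridlines: it meets the x-axis at x = 0 (among the integer gridlines); it crosses the y-axis at the gridline y = 0.
(d) Solving for integer coefficients yields p as stated.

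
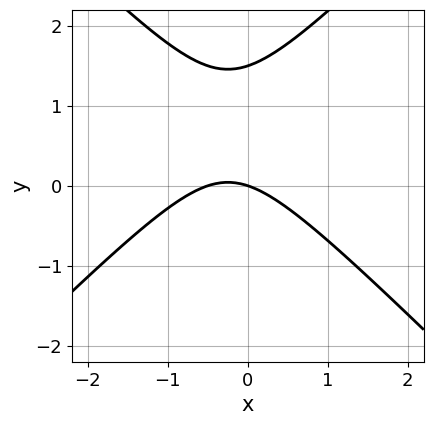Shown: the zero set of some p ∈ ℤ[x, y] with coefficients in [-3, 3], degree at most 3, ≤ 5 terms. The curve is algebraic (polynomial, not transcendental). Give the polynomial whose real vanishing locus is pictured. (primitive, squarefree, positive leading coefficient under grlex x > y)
2*x^2 - 2*y^2 + x + 3*y

1. The degree is 2 — no degree-1 curve has this shape.
2. Checking where it meets the axes: one x-axis crossing is at x = 0; it crosses the y-axis at the gridline y = 0.
3. Assembling these constraints gives the stated polynomial.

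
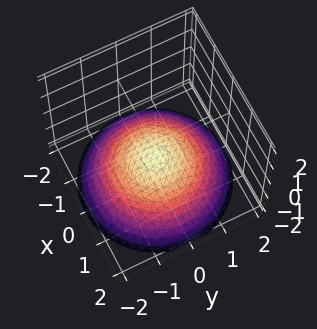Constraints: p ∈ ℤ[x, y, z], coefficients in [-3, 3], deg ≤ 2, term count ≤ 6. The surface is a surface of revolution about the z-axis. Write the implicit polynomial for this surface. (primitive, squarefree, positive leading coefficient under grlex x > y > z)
x^2 + y^2 + 3*z + 2

First, deg p = 2. A generic line meets the surface in up to 2 points.
Then, symmetries: the z-axis is an axis of rotation, so x and y enter only as x² + y².
Then, against the integer gridlines: a circular section at z = -1 has radius exactly 1; no y-intercept at any integer in the box; no x-intercept at any integer in the box.
Finally, the integer polynomial consistent with all of this is the stated p.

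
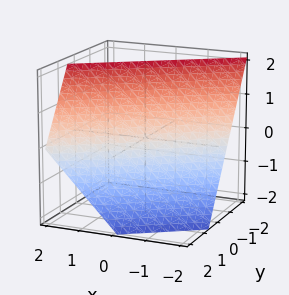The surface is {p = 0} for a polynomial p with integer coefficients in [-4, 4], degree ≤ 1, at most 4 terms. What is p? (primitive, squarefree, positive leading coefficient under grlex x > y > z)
2*x - 3*y - 2*z + 2

The degree is 1 — the surface is flat (a plane).
Against the integer gridlines: it crosses the x-axis at the gridline x = -1; one z-axis crossing is at z = 1.
Solving for integer coefficients yields p as stated.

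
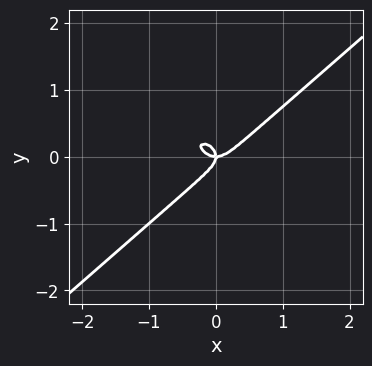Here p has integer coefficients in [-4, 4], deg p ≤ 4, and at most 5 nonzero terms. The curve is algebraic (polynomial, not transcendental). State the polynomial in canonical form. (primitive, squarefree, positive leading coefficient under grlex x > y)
2*x^3 - 3*y^3 - x*y

The degree is 3 — no degree-2 curve has this shape.
Reading off the gridlines: one y-axis crossing is at y = 0; it meets the x-axis at x = 0 (among the integer gridlines).
Assembling these constraints gives the stated polynomial.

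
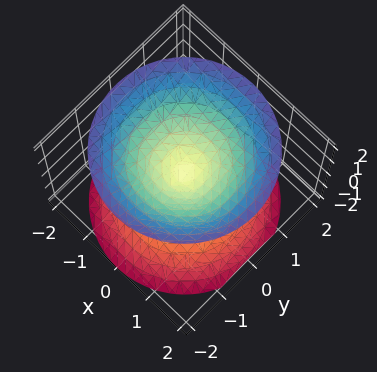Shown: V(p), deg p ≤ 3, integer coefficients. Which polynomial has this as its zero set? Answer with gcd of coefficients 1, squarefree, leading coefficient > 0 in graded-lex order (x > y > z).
x^2 + y^2 - z^2

1. I count 2 distinct pieces. They look like related sheets of one shape, so recover p as a whole.
2. The degree is 2 — a double cone through the origin; a quadric.
3. Symmetries: rotational symmetry about the z-axis ⇒ p depends on x, y only through x² + y²; it's symmetric under z → −z, forcing even powers of z.
4. Observable constraints: it meets the x-axis at x = 0 (among the integer gridlines); one y-axis crossing is at y = 0; it crosses the z-axis at the gridline z = 0.
5. Solving for integer coefficients yields p as stated.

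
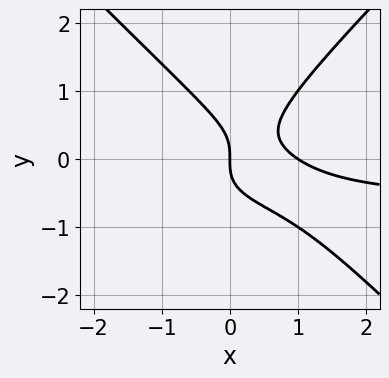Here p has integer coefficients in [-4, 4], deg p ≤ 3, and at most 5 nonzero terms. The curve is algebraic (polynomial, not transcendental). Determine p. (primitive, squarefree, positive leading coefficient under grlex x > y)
3*x^2*y - 3*y^3 + 2*x^2 - 2*x

First, deg p = 3.
Then, observable constraints: it crosses the y-axis at the gridline y = 0; the x-axis gridline crossings are at x ∈ {0, 1}.
Finally, together with the visible shape, these determine p as stated.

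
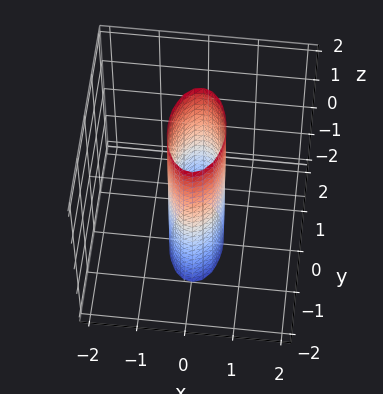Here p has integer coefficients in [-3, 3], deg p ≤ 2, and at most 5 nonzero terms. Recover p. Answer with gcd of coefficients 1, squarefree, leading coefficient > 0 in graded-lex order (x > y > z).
3*x^2 + y^2 - 1

deg p = 2. A cylinder; a quadric.
Symmetries: the y ↦ −y reflection is a symmetry, so y appears only in even powers; it's symmetric under x → −x, forcing even powers of x; the z ↦ −z reflection is a symmetry, so z appears only in even powers.
From the axis intercepts and sections: no z-intercept at any integer in the box; among the integer gridlines, it crosses the y-axis at y ∈ {-1, 1}.
Assembling these constraints gives the stated polynomial.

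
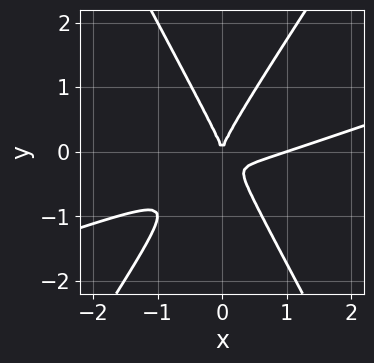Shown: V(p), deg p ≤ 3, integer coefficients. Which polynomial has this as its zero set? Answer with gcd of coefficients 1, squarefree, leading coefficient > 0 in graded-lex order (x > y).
(a) The degree is 3 — the shape is more complex than any degree-2 curve.
(b) From the axis intercepts and sections: the x-axis gridline crossings are at x ∈ {0, 1}; one y-axis crossing is at y = 0.
(c) These observations pin down the coefficients.

x^3 - 3*x^2*y + y^3 - x^2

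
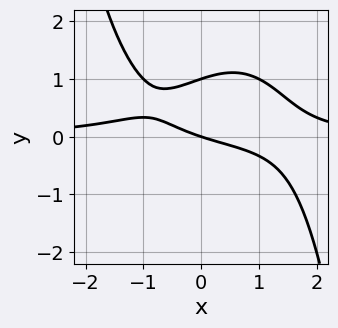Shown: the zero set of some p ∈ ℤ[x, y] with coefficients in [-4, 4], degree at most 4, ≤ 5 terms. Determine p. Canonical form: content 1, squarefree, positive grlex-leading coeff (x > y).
The degree is 4 — the shape is more complex than any degree-3 curve.
Observable constraints: one x-axis crossing is at x = 0; the y-axis gridline crossings are at y ∈ {0, 1}.
Putting this together gives p.

x^3*y + 3*y^2 - x - 3*y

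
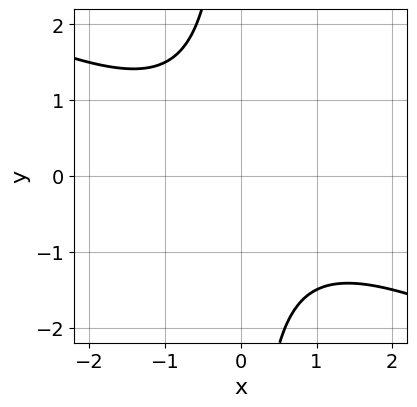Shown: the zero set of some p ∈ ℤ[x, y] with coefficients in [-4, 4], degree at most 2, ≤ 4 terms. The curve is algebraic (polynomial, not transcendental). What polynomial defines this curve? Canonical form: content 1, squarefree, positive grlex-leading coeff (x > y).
x^2 + 2*x*y + 2

Degree: no degree-1 curve has this shape, so deg p = 2.
From the axis intercepts and sections: it misses every integer gridline on the y-axis; no x-intercept at any integer in the box.
These observations pin down the coefficients.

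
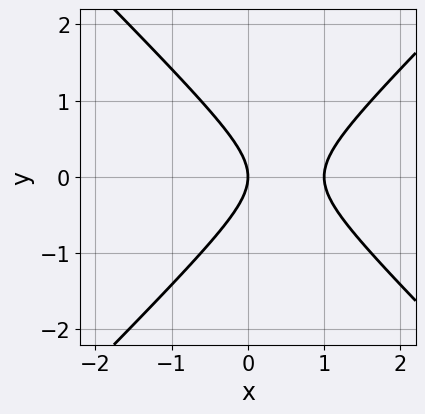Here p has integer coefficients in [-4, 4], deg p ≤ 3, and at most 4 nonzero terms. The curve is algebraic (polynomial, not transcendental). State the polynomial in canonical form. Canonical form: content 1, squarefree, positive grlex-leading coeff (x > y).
x^2 - y^2 - x

1. deg p = 2. No degree-1 curve has this shape.
2. Symmetries: it's symmetric under y → −y, forcing even powers of y.
3. From the visible intercepts: one y-axis crossing is at y = 0; among the integer gridlines, it crosses the x-axis at x ∈ {0, 1}.
4. Matching integer coefficients to the picture gives p.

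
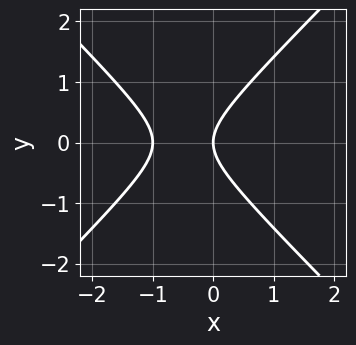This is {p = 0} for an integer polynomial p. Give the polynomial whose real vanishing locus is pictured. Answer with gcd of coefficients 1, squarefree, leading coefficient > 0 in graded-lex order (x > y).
1. deg p = 2. The shape is more complex than any degree-1 curve.
2. Symmetries: the y ↦ −y reflection is a symmetry, so y appears only in even powers.
3. Observable constraints: one y-axis crossing is at y = 0; among the integer gridlines, it crosses the x-axis at x ∈ {-1, 0}.
4. Assembling these constraints gives the stated polynomial.

x^2 - y^2 + x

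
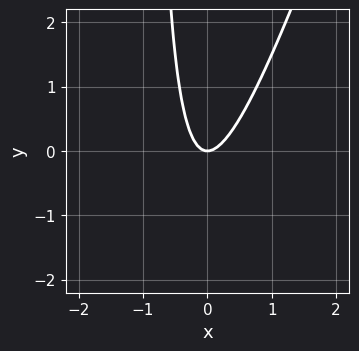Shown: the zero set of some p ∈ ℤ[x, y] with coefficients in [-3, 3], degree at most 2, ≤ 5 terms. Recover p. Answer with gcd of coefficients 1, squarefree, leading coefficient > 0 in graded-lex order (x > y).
3*x^2 - x*y - y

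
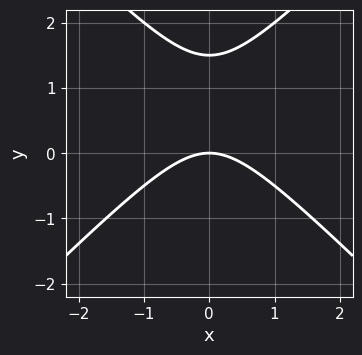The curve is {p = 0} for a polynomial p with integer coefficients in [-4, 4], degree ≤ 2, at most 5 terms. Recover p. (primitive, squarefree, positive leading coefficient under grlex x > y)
2*x^2 - 2*y^2 + 3*y

1. The degree is 2 — no degree-1 curve has this shape.
2. Symmetries: mirror symmetry x ↦ −x ⇒ only even powers of x.
3. Reading off the gridlines: one y-axis crossing is at y = 0; it meets the x-axis at x = 0 (among the integer gridlines).
4. Together with the visible shape, these determine p as stated.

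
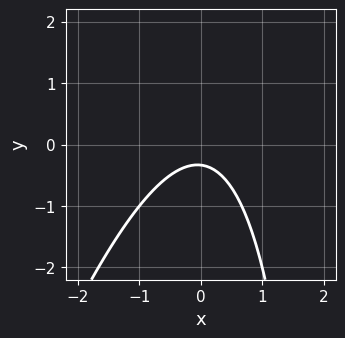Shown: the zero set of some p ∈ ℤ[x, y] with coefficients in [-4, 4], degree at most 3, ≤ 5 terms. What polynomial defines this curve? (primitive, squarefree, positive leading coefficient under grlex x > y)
The degree is 2 — no degree-1 curve has this shape.
From the axis intercepts and sections: it misses every integer gridline on the x-axis.
Together with the visible shape, these determine p as stated.

3*x^2 - x*y + 3*y + 1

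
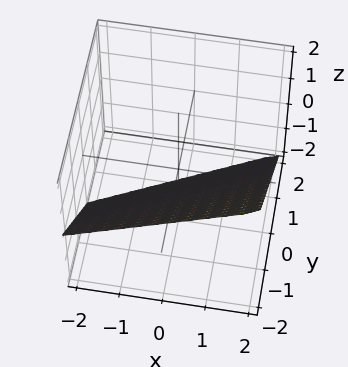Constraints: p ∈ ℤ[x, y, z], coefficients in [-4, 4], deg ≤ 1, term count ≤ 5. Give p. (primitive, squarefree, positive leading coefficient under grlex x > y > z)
x - 2*y - 2*z - 2

(a) Degree: every cross-section is a straight line — this is a plane, so deg p = 1.
(b) Reading off the gridlines: one z-axis crossing is at z = -1; it crosses the x-axis at the gridline x = 2; it crosses the y-axis at the gridline y = -1.
(c) Assembling these constraints gives the stated polynomial.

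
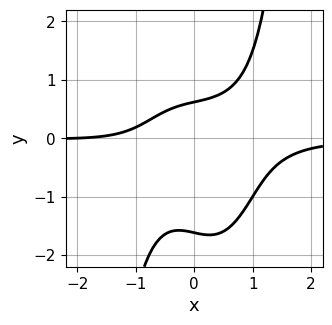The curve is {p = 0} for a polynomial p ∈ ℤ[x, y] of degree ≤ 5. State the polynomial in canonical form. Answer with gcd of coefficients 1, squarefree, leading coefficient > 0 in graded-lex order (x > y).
First, degree: the shape is more complex than any degree-3 curve, so deg p = 4.
Then, reading off the gridlines: it meets the x-axis at x = -2 (among the integer gridlines).
Finally, these observations pin down the coefficients.

3*x^3*y - 2*y^2 + x - 2*y + 2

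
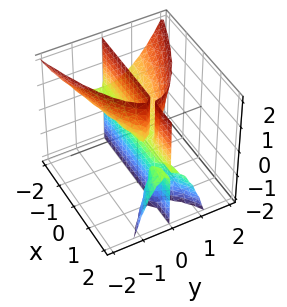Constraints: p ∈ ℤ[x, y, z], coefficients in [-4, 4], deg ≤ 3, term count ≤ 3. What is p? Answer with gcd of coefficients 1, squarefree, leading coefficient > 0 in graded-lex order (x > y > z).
2*x*y*z + 3*y^3 - 2*y*z

(a) The picture has 3 separate pieces.
(b) The degree is 3 — a generic line meets the surface in up to 3 points.
(c) Observable constraints: every point of the x-axis in the box is on the surface; one y-axis crossing is at y = 0; the visible z-axis segment lies entirely on the surface.
(d) The integer polynomial consistent with all of this is the stated p.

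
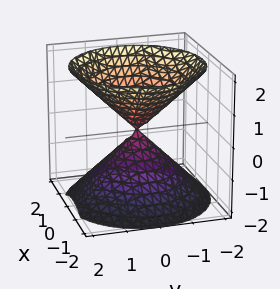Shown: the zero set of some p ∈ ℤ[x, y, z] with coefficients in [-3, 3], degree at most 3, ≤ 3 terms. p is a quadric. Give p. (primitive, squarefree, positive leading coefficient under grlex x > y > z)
(a) The picture has 2 separate pieces. They look like related sheets of one shape, so recover p as a whole.
(b) The degree is 2 — two nappes meeting at a single point; a quadric.
(c) Symmetries: the surface is invariant under rotation about z: p = q(x² + y², z); the z ↦ −z reflection is a symmetry, so z appears only in even powers.
(d) Reading off the gridlines: it meets the y-axis at y = 0 (among the integer gridlines); a circular section at z = -1 has radius exactly 1; it crosses the z-axis at the gridline z = 0.
(e) Fitting integer coefficients to these (and the overall shape) gives p.

x^2 + y^2 - z^2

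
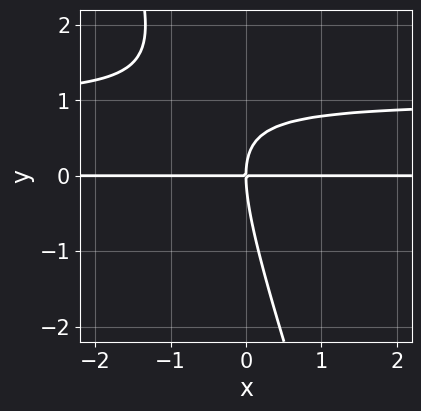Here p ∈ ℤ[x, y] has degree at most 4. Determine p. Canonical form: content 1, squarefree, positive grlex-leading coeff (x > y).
3*x*y^2 + y^3 - 3*x*y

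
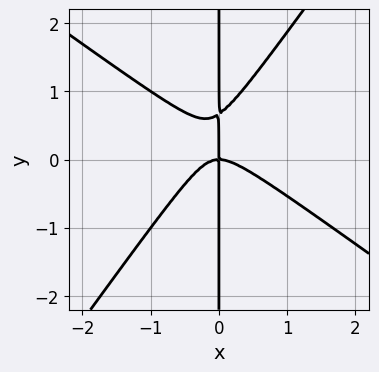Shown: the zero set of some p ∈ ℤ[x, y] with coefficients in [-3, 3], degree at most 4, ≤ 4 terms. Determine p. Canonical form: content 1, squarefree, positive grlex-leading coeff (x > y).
(a) Degree: the shape is more complex than any degree-2 curve, so deg p = 3.
(b) Against the integer gridlines: every point of the y-axis in the box is on the curve; one x-axis crossing is at x = 0.
(c) Solving for integer coefficients yields p as stated.

3*x^3 + 2*x^2*y - 3*x*y^2 + 2*x*y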